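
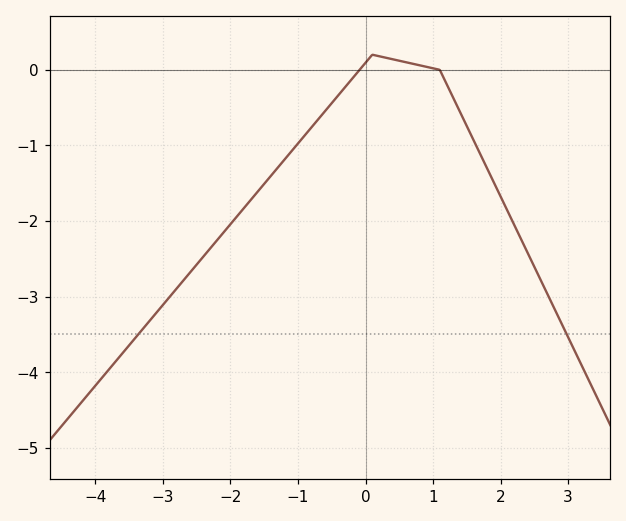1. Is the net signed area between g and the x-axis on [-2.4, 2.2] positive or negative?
negative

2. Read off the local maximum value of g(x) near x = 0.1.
0.2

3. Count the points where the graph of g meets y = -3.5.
2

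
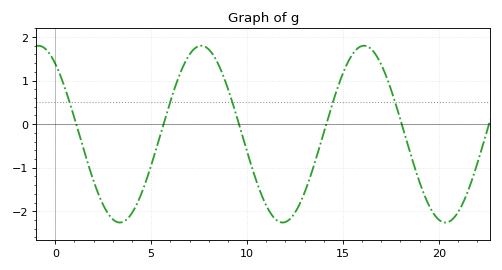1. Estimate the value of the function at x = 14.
-0.197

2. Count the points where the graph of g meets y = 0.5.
5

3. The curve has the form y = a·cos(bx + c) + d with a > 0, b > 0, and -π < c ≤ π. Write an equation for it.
y = 2.03cos(0.74x + 0.652) - 0.23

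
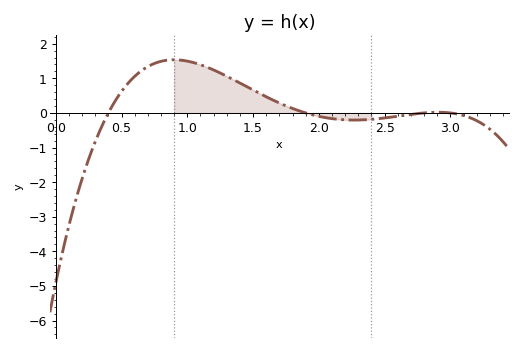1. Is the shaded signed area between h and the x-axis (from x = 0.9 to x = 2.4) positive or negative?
positive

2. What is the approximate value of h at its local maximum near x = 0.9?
1.54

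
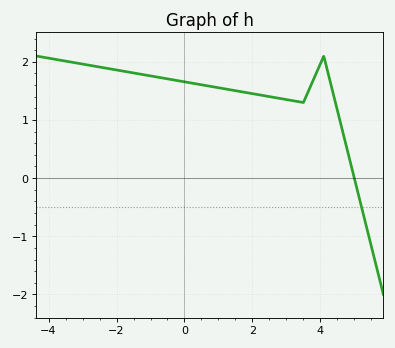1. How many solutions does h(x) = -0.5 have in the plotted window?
1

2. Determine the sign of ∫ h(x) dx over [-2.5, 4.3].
positive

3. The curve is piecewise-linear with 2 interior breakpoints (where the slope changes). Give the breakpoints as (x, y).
(3.5, 1.3); (4.1, 2.1)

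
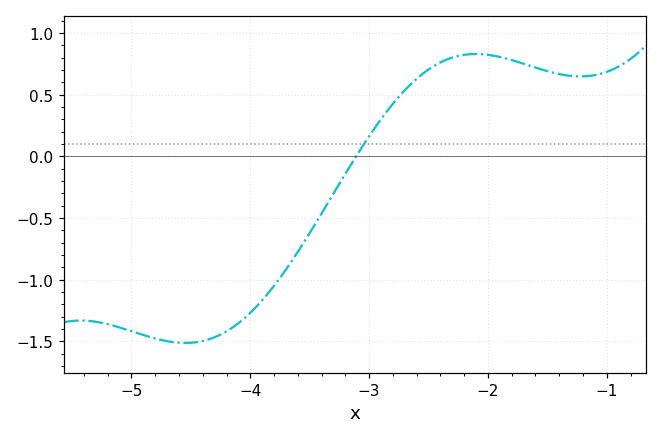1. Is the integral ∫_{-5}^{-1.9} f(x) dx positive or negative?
negative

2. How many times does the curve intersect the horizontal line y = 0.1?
1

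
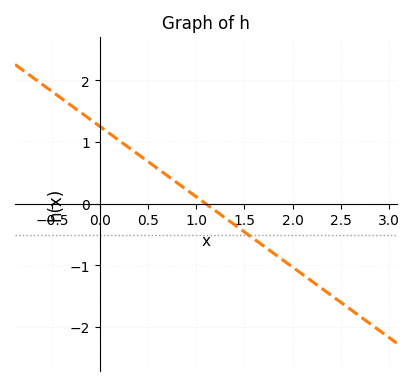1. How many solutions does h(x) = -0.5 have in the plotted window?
1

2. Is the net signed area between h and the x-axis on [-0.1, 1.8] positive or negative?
positive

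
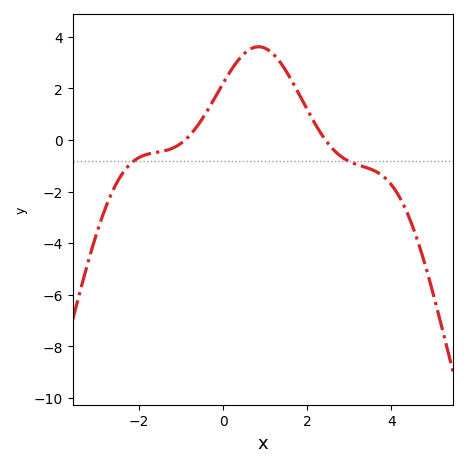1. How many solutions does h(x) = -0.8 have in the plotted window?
2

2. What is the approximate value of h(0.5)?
3.4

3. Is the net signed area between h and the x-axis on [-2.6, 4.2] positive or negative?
positive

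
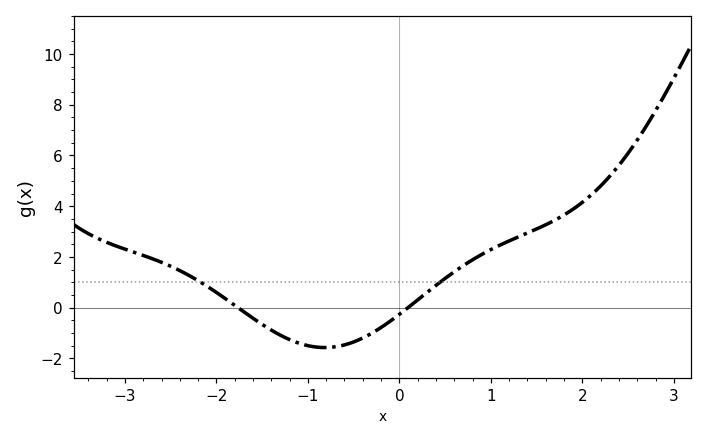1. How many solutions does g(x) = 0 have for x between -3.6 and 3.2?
2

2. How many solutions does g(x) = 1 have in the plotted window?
2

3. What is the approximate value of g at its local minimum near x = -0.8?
-1.6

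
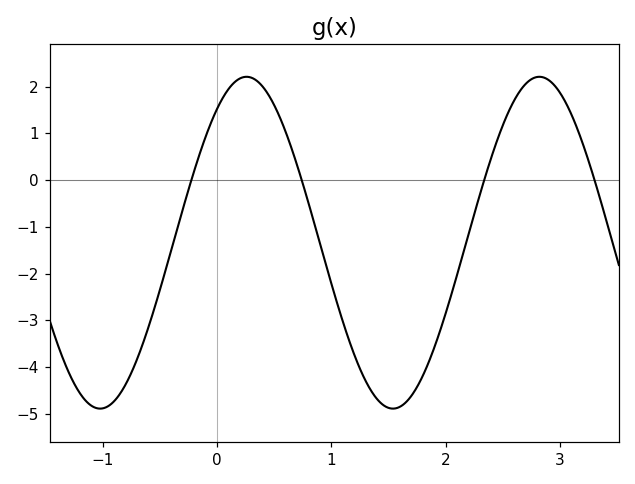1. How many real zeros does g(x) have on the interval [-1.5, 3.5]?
4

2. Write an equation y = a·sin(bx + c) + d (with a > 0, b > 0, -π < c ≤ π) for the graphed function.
y = 3.55sin(2.5x + 0.94) - 1.34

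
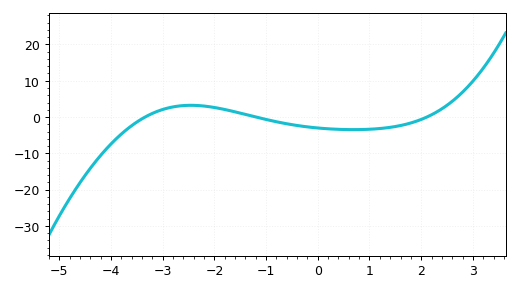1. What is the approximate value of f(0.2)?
-3.25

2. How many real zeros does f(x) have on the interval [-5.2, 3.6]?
3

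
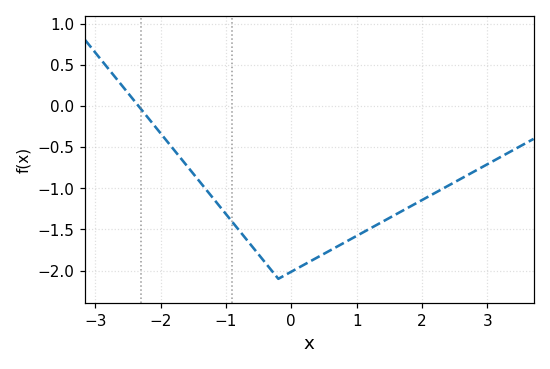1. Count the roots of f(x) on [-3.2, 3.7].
1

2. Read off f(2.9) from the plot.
-0.75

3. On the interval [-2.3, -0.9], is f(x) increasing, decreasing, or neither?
decreasing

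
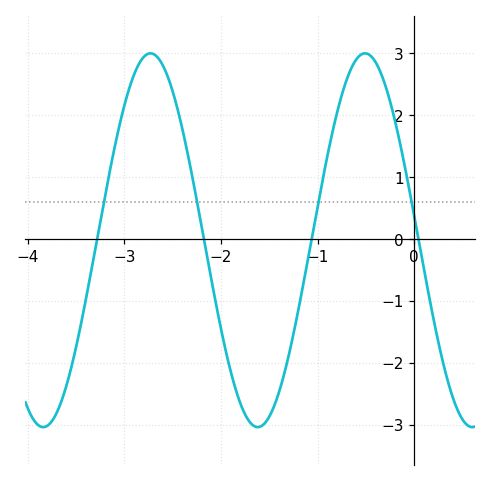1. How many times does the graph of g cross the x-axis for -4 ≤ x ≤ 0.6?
4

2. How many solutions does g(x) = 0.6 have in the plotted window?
4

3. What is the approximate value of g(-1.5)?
-2.9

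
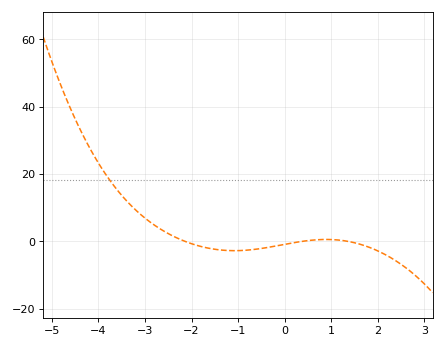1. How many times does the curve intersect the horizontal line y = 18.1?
1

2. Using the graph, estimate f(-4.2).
28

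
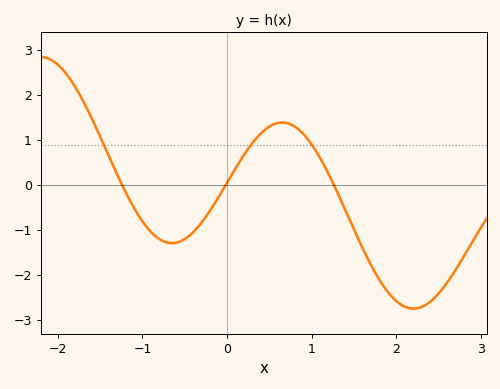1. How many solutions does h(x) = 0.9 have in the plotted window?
3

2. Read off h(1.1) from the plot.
0.606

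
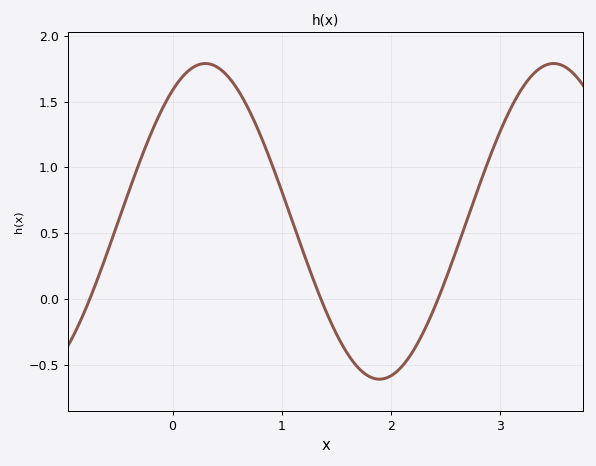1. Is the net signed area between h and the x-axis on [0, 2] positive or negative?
positive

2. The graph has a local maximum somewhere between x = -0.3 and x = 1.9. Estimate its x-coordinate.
0.3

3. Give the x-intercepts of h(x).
-0.8, 1.4, 2.4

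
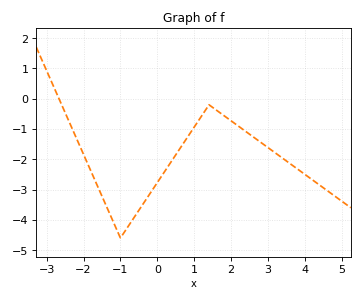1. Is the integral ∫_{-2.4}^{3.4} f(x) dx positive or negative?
negative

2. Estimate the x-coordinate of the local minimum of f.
-1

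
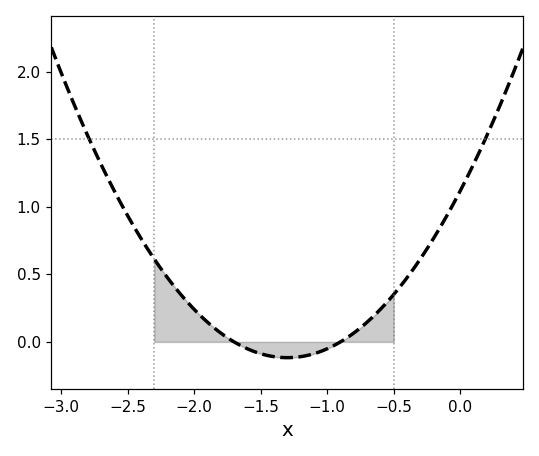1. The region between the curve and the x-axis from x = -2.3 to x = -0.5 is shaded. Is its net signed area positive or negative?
positive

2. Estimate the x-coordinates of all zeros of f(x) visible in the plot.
-1.7, -0.9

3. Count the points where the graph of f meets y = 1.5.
2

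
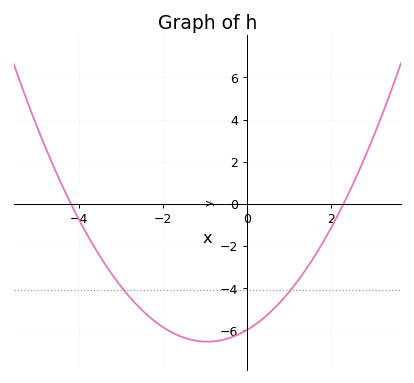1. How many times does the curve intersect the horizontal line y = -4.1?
2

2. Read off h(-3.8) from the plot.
-1.51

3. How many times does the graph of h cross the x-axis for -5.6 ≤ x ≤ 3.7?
2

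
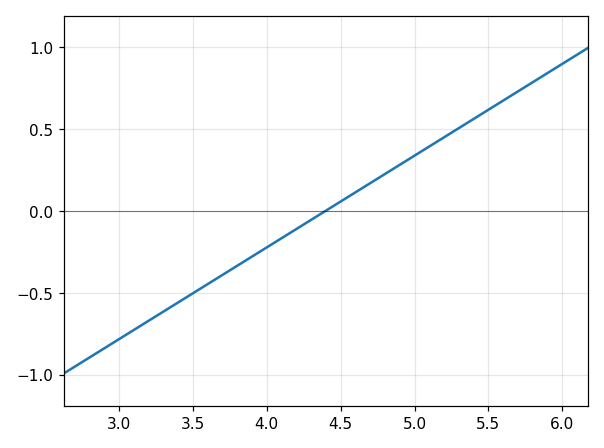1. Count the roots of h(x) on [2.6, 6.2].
1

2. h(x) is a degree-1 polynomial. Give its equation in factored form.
y = 0.56(x - 4.4)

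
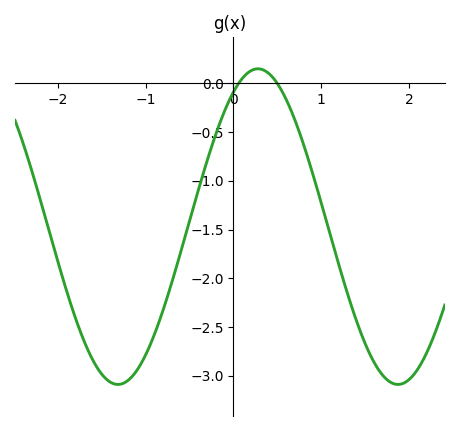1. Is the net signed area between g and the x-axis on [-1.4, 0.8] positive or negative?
negative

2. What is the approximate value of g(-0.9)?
-2.58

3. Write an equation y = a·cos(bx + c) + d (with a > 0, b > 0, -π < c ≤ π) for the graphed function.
y = 1.62cos(1.97x - 0.55) - 1.47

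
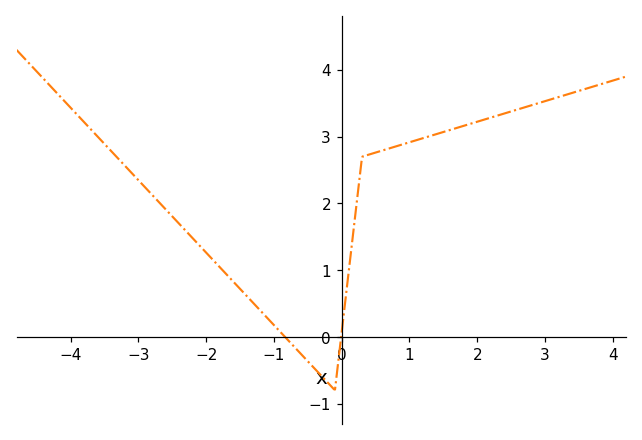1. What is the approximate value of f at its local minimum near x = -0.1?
-0.8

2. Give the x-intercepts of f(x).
-0.8, 0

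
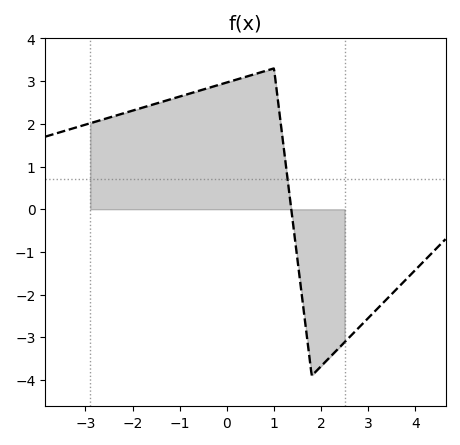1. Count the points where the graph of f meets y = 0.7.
1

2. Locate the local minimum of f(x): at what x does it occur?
1.8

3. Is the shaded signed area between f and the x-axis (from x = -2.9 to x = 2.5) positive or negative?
positive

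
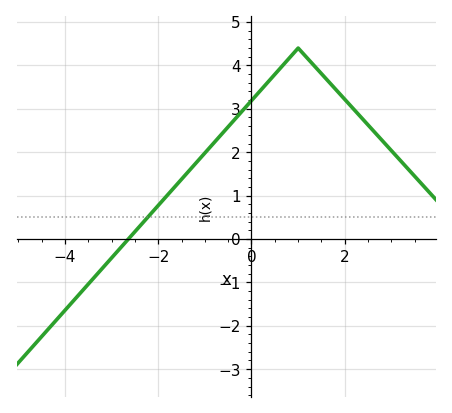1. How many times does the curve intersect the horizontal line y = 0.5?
1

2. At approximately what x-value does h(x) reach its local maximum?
1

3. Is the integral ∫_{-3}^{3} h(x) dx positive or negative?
positive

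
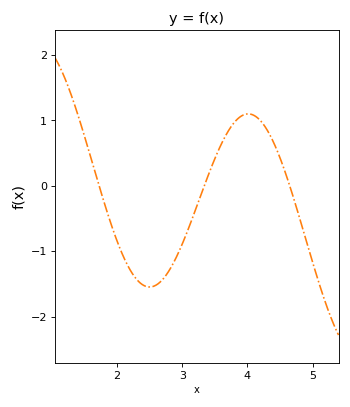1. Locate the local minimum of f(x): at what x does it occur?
2.5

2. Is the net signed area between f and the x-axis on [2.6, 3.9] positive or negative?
negative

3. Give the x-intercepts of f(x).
1.7, 3.3, 4.6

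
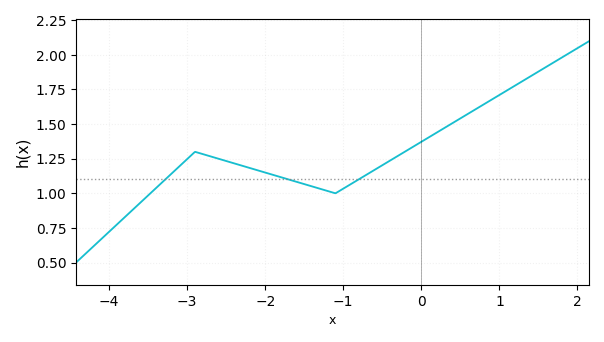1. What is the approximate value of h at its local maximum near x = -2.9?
1.3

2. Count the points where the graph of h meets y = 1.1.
3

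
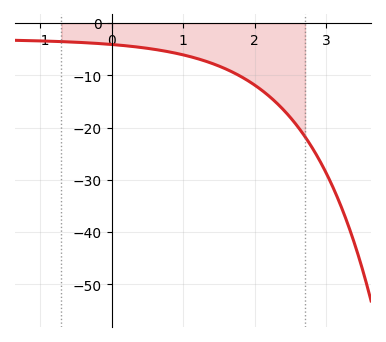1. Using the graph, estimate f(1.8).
-10.2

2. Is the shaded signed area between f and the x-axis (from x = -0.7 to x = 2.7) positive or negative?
negative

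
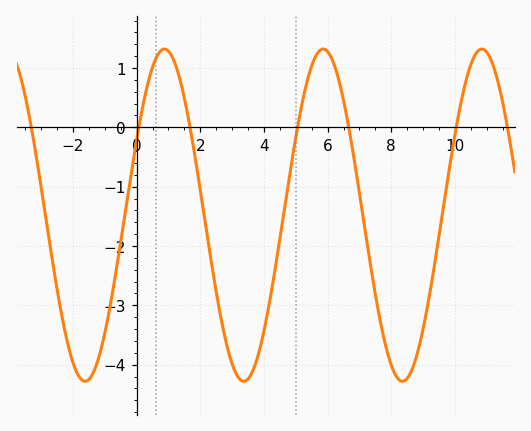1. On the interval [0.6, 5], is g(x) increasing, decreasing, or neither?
neither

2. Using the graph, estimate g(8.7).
-4.02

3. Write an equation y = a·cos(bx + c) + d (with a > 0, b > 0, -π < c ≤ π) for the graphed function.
y = 2.8cos(1.26x - 1.1) - 1.48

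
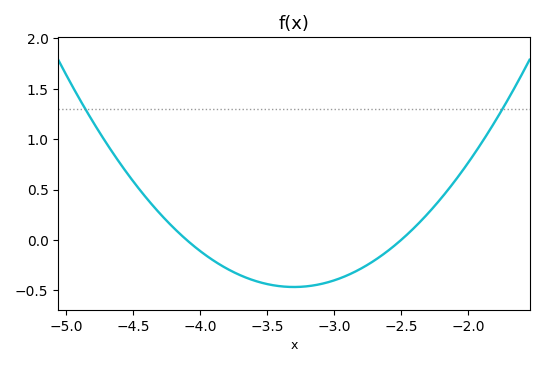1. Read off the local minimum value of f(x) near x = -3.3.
-0.45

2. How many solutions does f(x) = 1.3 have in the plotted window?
2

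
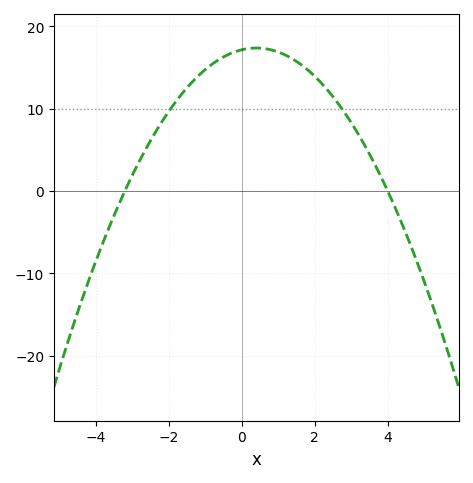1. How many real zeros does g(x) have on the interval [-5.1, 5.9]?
2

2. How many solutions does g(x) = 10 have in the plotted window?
2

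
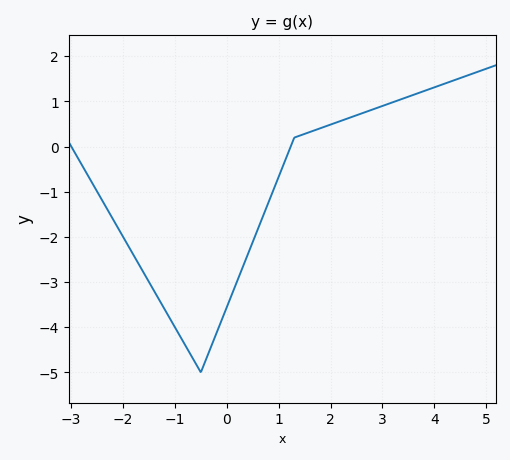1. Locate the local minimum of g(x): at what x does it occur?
-0.499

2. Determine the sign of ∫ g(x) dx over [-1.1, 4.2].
negative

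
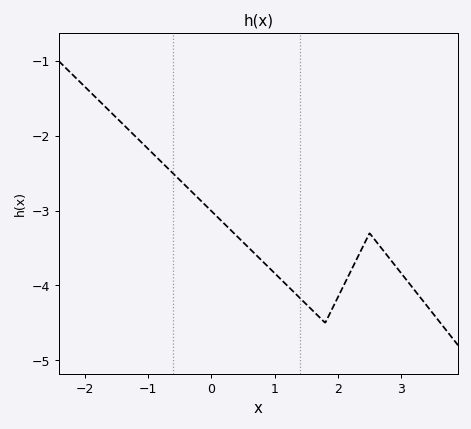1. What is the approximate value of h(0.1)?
-3.09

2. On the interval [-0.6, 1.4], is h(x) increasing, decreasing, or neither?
decreasing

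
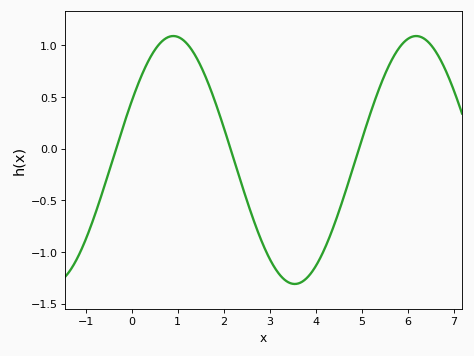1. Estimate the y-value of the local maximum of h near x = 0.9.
1.09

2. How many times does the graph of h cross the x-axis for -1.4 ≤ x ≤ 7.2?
3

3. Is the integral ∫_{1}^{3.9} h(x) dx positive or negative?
negative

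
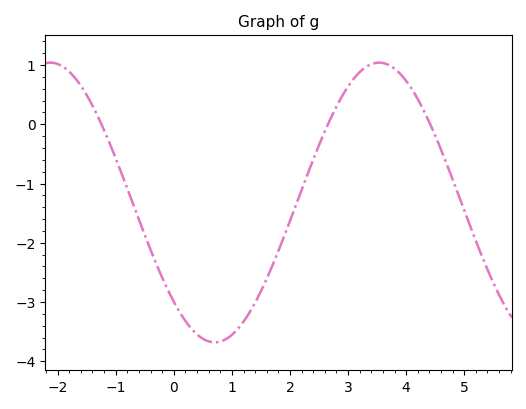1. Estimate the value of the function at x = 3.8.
0.9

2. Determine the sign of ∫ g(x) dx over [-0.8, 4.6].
negative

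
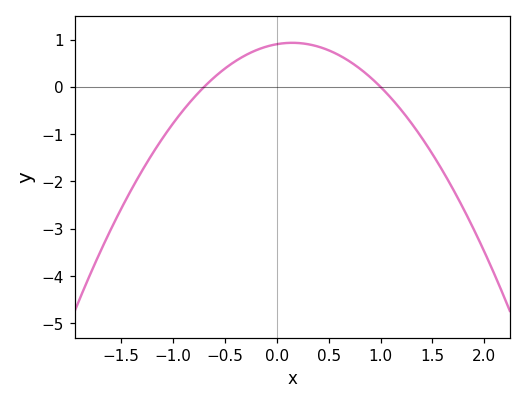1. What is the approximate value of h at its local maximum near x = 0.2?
0.9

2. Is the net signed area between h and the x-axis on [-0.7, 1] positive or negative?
positive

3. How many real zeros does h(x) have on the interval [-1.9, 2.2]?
2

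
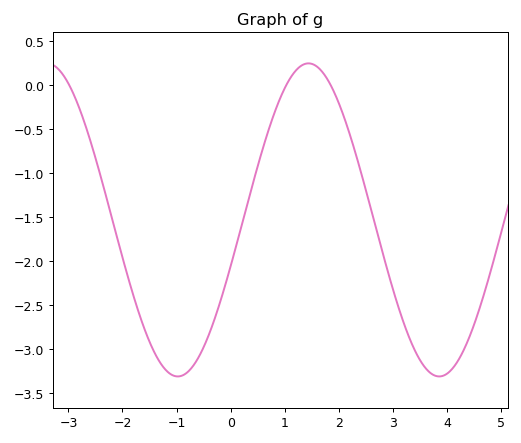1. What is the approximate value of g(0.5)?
-0.918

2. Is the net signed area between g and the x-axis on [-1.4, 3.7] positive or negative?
negative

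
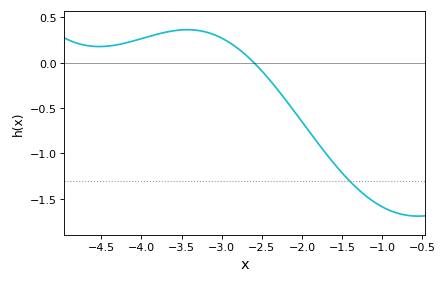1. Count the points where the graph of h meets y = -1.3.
1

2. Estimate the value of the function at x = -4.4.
0.185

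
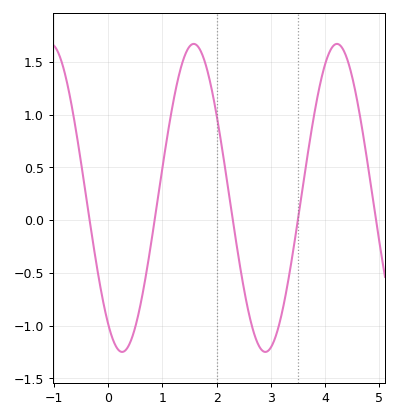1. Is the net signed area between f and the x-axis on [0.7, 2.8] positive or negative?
positive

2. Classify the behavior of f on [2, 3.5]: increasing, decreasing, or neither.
neither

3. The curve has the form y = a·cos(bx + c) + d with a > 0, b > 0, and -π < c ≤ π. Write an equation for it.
y = 1.46cos(2.4x + 2.5) + 0.21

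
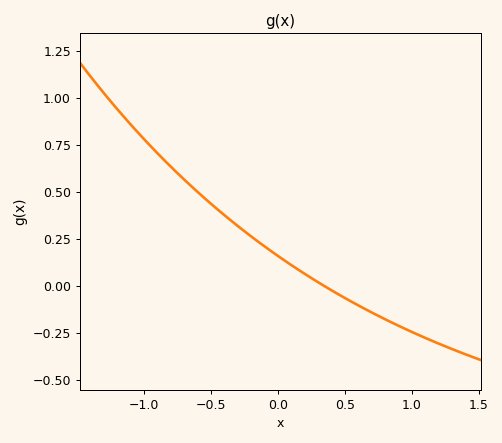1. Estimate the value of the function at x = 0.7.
-0.142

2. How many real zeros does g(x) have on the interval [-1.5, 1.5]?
1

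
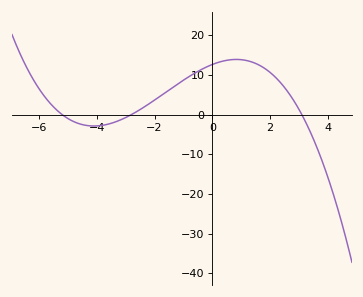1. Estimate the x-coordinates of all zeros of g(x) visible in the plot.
-5.2, -2.8, 3.1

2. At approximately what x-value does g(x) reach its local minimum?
-4.1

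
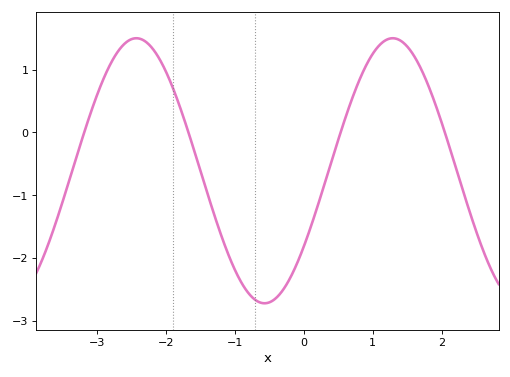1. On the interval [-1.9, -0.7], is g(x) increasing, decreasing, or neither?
decreasing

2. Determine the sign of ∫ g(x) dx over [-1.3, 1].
negative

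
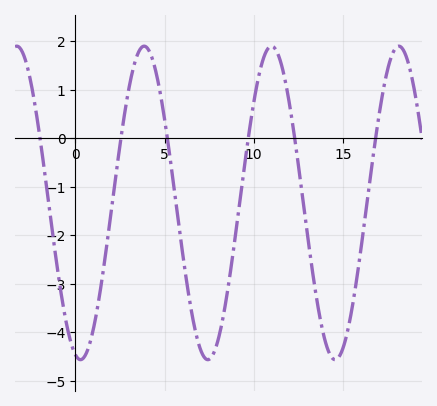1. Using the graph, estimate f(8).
-4.16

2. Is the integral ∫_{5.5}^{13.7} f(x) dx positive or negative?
negative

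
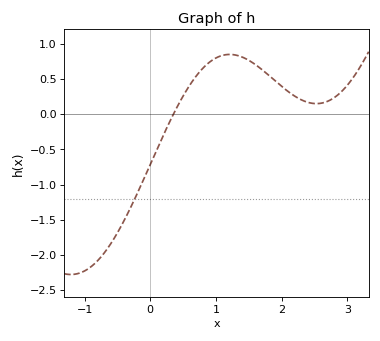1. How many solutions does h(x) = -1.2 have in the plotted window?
1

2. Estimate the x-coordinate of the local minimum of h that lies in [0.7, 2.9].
2.5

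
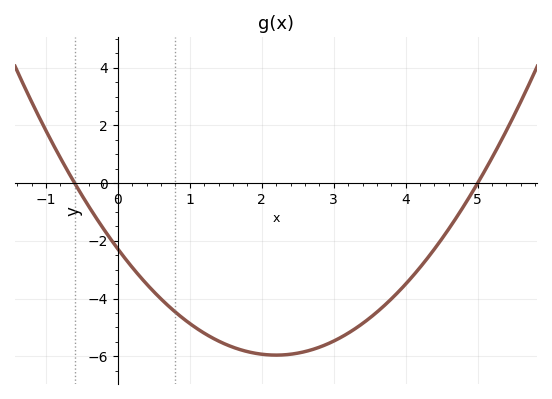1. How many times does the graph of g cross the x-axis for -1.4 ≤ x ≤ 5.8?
2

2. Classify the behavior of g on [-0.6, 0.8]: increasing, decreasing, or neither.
decreasing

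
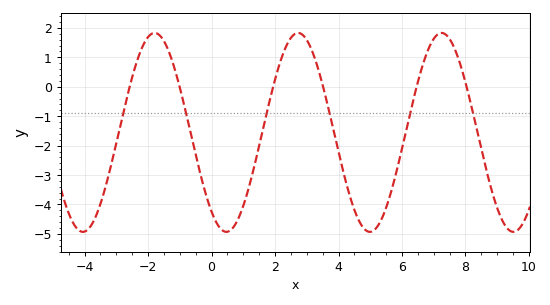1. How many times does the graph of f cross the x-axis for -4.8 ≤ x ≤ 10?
6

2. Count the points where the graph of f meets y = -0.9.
6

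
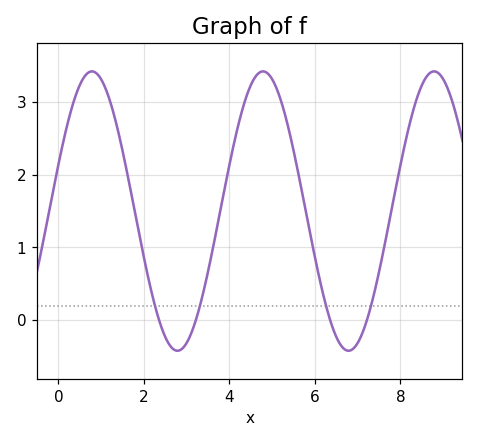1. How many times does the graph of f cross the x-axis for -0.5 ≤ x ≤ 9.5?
4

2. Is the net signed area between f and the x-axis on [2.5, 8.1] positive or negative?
positive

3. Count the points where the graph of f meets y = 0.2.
4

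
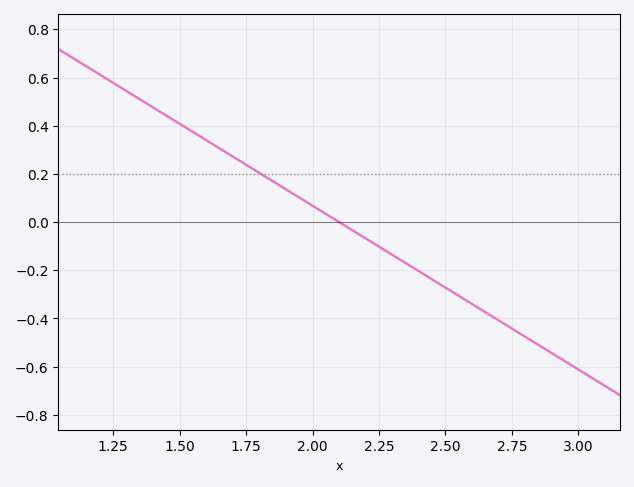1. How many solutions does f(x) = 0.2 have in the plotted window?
1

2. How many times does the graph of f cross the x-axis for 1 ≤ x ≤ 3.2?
1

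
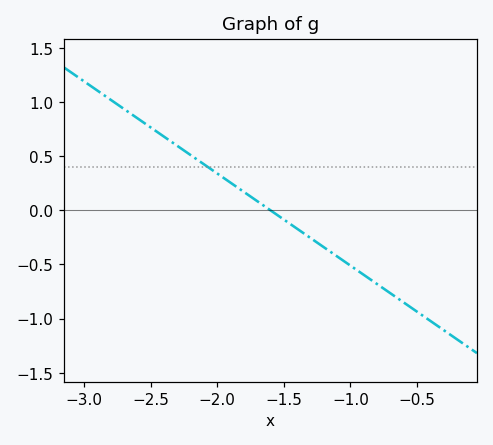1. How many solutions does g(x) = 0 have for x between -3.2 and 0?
1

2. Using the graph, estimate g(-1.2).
-0.34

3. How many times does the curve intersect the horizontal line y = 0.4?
1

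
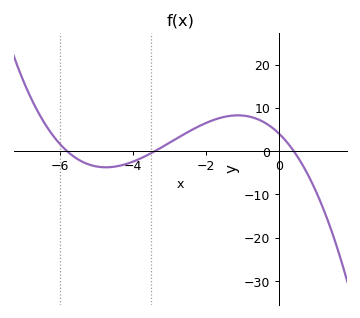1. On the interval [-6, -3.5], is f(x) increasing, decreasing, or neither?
neither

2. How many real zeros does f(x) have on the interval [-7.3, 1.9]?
3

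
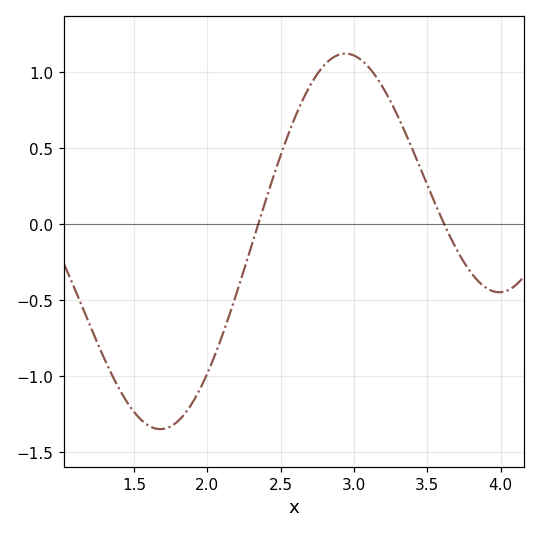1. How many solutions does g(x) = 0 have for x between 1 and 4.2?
2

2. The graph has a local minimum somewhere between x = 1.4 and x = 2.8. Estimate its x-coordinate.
1.7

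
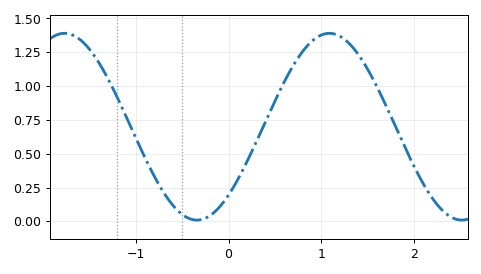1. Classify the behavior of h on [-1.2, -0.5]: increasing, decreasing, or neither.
decreasing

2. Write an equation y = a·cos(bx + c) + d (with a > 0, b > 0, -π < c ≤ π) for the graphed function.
y = 0.69cos(2.2x - 2.4) + 0.7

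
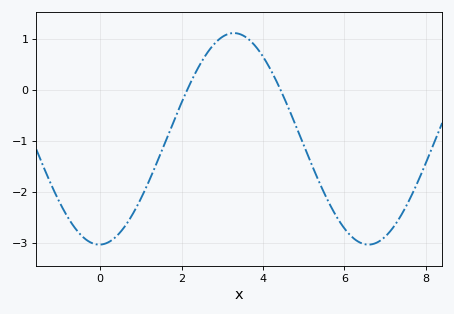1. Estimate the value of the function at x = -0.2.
-3.01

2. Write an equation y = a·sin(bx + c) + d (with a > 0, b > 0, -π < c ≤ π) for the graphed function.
y = 2.08sin(0.95x - 1.55) - 0.96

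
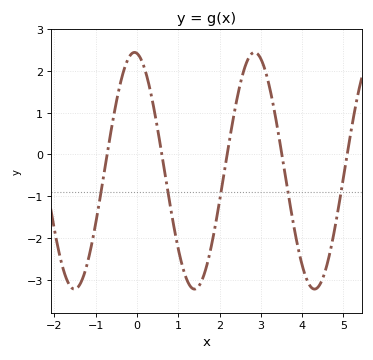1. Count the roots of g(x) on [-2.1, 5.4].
5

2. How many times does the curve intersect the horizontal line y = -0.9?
5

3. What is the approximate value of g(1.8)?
-2.2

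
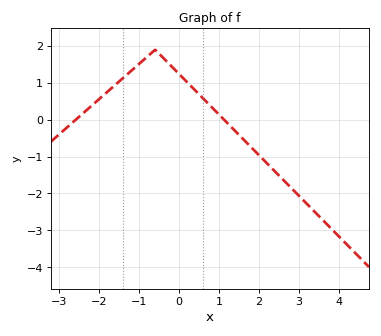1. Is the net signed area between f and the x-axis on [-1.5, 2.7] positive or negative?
positive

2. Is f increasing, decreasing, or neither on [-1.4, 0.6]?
neither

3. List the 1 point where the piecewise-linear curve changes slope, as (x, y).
(-0.6, 1.9)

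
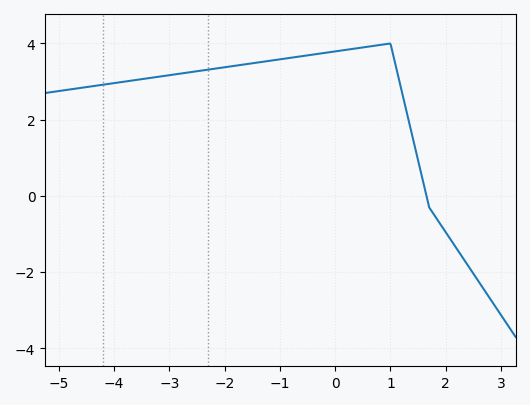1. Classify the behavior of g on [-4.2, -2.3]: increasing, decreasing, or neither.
increasing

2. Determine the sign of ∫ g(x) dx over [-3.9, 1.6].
positive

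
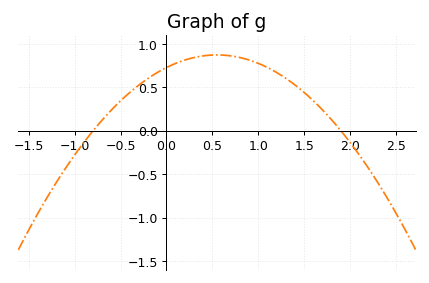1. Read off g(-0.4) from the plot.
0.442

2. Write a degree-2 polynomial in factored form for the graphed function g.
y = -0.48(x + 0.8)(x - 1.9)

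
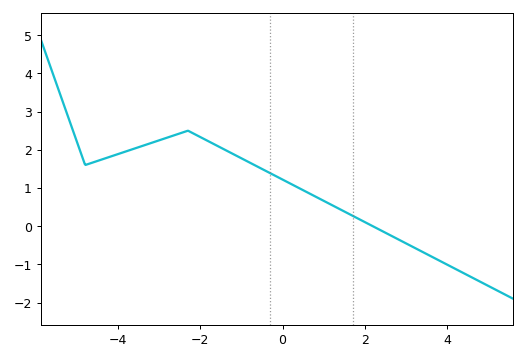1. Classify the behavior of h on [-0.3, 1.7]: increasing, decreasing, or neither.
decreasing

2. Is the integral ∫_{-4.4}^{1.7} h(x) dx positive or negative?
positive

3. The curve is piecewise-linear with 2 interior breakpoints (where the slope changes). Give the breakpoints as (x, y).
(-4.8, 1.6); (-2.3, 2.5)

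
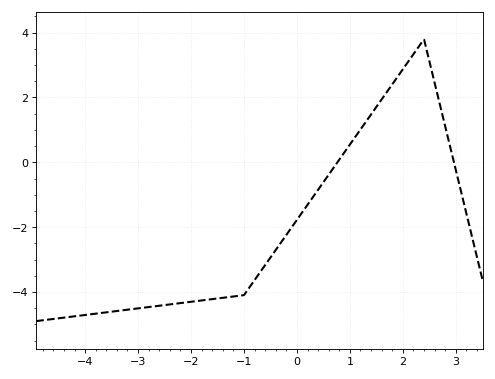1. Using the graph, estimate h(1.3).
1.24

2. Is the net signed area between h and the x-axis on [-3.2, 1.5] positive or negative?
negative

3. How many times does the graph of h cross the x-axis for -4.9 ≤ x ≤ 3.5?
2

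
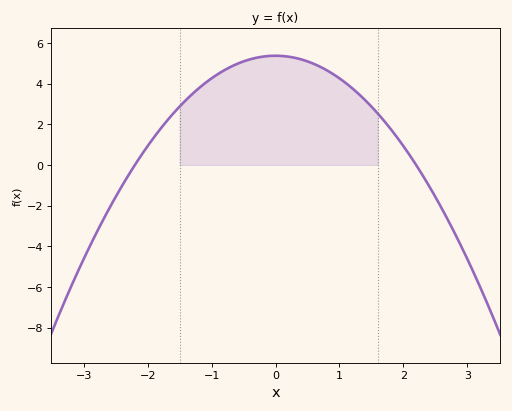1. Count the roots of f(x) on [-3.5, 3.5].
2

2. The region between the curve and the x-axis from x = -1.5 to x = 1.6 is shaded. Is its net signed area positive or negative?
positive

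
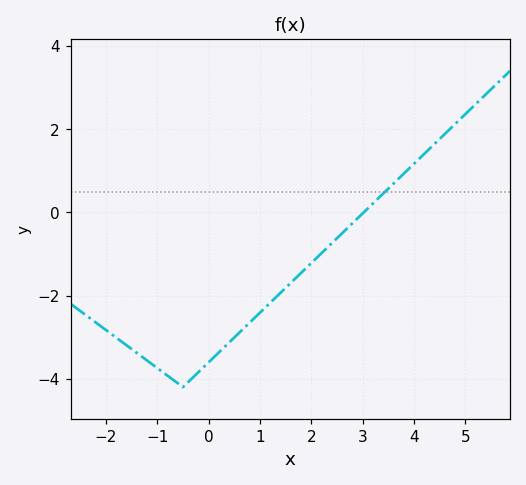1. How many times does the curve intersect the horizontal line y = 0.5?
1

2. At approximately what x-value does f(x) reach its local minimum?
-0.6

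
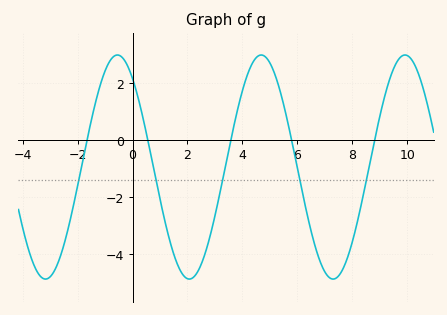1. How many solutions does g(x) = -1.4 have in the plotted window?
5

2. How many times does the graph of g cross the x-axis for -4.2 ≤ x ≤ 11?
5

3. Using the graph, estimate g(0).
2.16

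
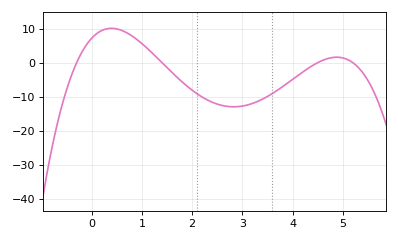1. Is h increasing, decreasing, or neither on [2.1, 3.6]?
neither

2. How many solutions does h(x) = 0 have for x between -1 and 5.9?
4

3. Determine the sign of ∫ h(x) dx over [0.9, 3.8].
negative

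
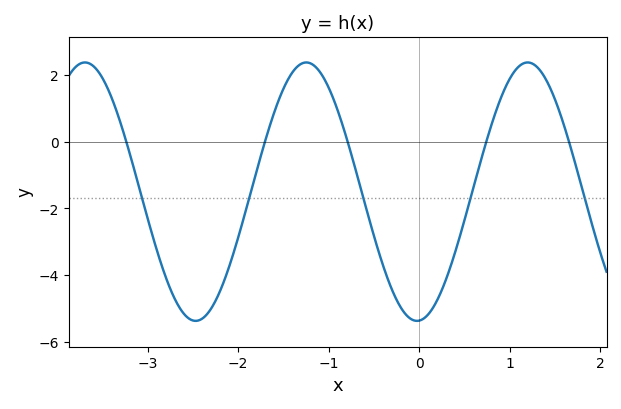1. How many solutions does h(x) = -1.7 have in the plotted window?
5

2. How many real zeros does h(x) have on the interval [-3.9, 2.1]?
5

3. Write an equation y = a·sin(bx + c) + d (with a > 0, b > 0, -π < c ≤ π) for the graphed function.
y = 3.88sin(2.6x - 1.5) - 1.5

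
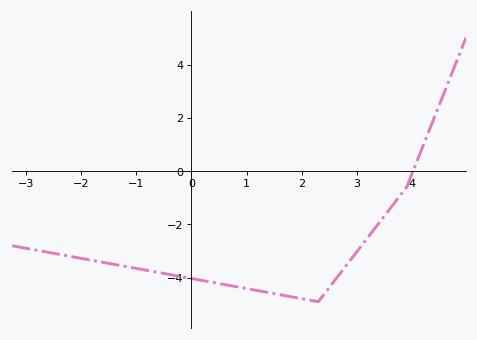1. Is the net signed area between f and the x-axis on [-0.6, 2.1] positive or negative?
negative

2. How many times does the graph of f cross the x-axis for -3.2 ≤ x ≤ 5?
1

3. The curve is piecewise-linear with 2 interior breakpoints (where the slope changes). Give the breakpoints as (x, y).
(2.3, -4.9); (3.9, -0.6)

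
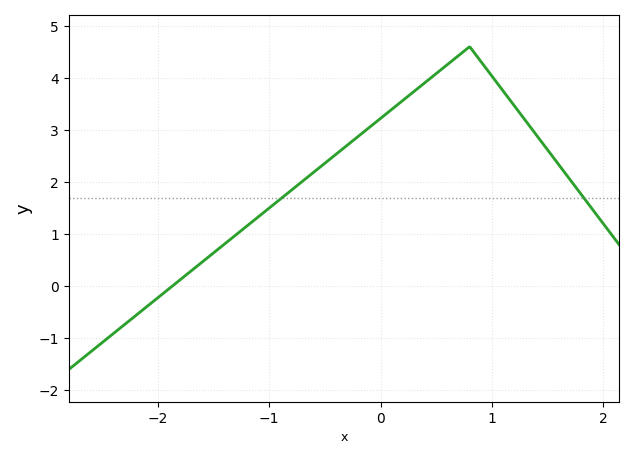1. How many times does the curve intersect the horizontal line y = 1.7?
2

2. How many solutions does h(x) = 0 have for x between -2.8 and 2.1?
1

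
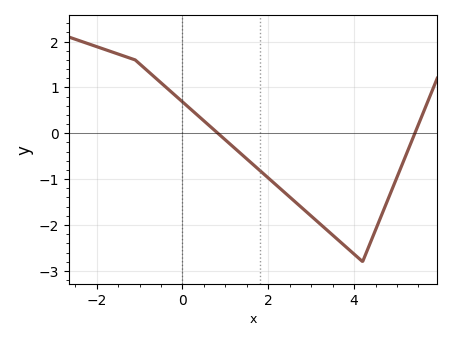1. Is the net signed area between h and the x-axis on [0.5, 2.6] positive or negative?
negative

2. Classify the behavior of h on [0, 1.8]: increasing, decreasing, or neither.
decreasing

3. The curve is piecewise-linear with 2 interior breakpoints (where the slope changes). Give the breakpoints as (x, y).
(-1.1, 1.6); (4.2, -2.8)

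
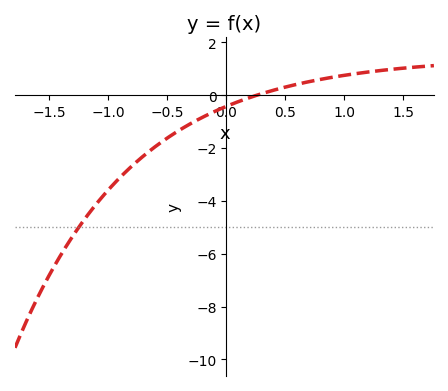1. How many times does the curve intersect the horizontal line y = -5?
1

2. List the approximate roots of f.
0.257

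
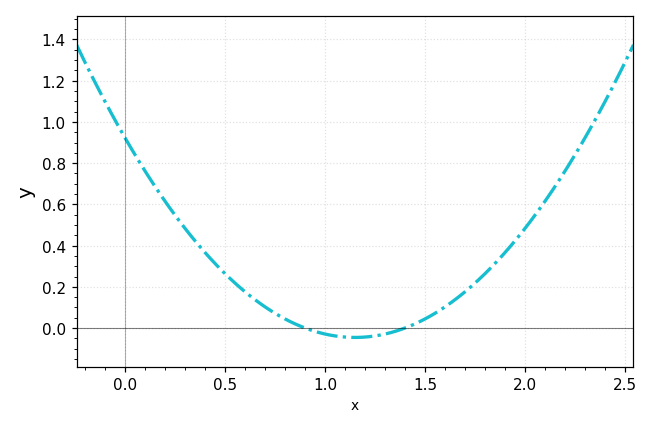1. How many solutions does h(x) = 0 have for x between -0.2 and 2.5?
2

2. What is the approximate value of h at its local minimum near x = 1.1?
-0.04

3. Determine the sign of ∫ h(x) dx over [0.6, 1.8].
positive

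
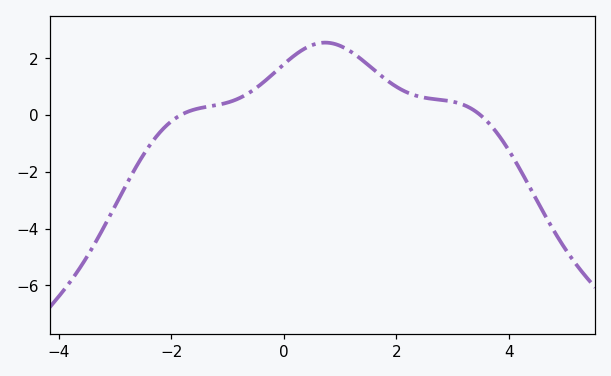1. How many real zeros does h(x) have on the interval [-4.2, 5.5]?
2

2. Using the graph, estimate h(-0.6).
0.808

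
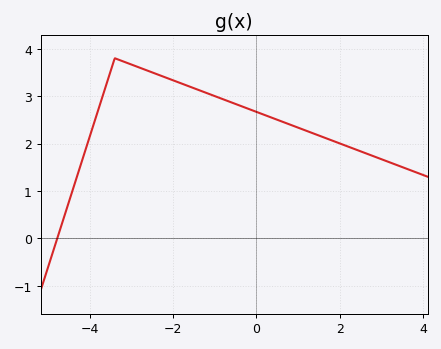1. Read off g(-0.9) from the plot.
2.97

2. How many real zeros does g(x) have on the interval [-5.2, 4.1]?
1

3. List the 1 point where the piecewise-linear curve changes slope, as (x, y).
(-3.4, 3.8)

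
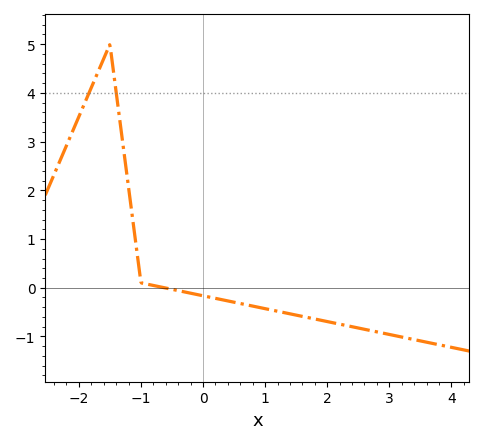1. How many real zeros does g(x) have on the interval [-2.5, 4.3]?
1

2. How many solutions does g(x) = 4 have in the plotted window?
2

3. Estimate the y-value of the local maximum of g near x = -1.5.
5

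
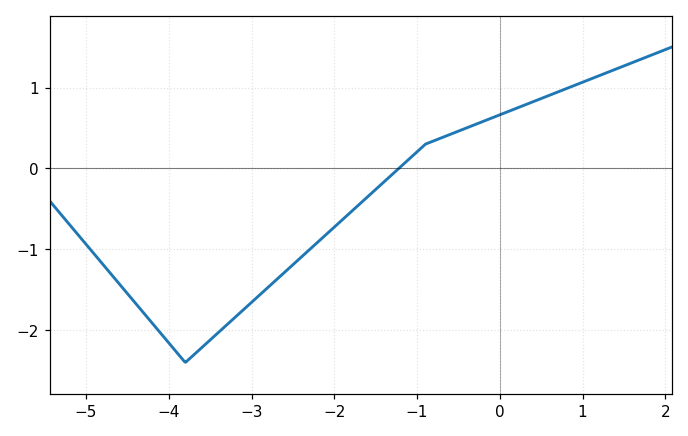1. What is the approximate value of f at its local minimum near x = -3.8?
-2.4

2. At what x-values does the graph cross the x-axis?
-1.2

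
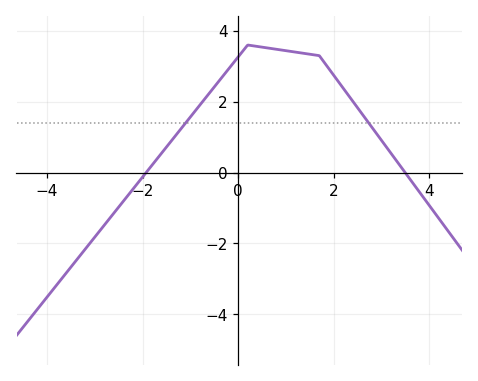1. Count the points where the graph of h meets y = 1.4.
2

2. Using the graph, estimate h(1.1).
3.4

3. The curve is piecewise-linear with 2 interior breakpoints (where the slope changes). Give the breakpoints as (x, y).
(0.2, 3.6); (1.7, 3.3)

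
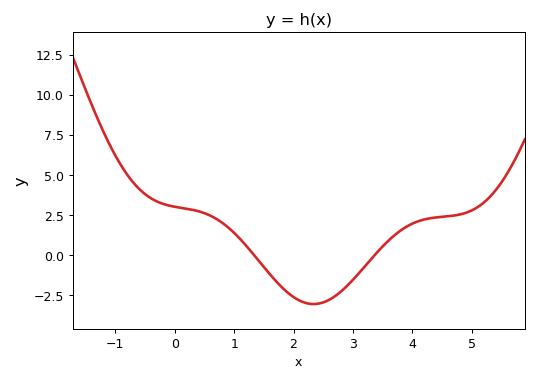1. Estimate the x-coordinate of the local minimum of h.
2.34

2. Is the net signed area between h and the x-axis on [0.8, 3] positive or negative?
negative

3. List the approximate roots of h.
1.33, 3.37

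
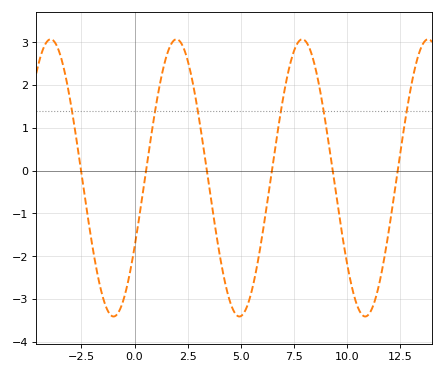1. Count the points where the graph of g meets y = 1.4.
6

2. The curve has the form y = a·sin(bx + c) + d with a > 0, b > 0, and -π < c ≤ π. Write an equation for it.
y = 3.24sin(1.06x - 0.522) - 0.17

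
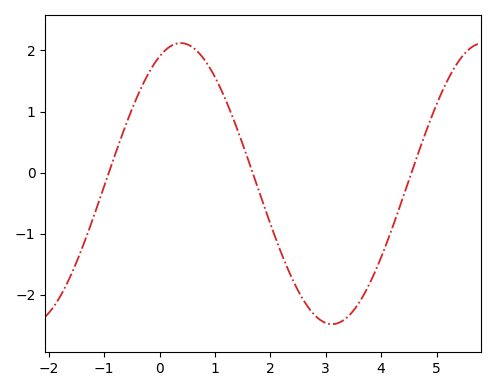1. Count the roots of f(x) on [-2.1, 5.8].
3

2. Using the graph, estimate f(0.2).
2.1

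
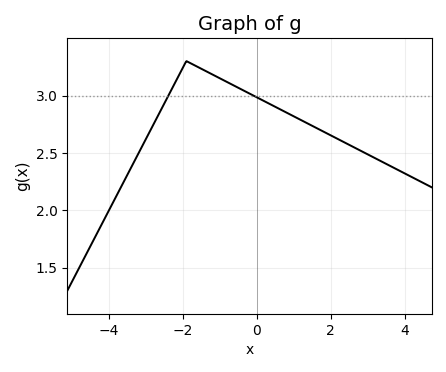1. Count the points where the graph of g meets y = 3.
2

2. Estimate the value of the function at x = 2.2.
2.6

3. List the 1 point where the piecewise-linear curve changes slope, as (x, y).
(-1.9, 3.3)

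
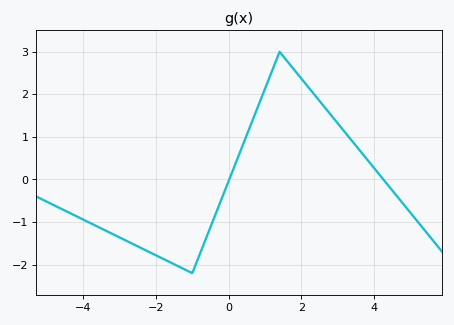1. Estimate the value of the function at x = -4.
-0.9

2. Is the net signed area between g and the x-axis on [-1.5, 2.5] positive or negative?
positive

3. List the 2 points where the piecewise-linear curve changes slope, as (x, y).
(-1, -2.2); (1.4, 3)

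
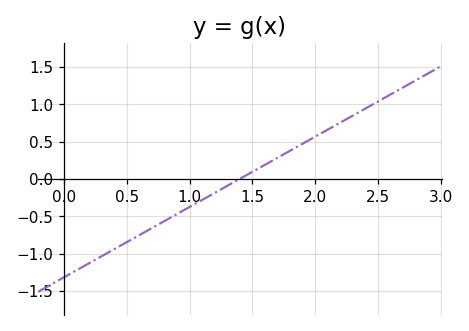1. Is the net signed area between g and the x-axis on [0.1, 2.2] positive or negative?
negative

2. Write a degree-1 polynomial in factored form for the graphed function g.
y = 0.94(x - 1.4)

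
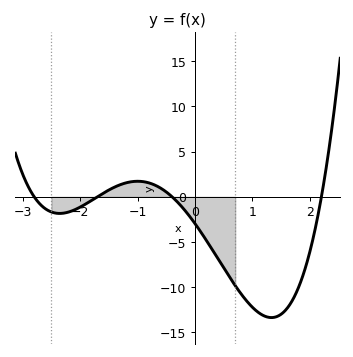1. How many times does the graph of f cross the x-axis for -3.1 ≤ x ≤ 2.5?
4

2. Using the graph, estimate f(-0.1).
-2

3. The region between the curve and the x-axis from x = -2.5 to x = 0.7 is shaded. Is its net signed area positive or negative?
negative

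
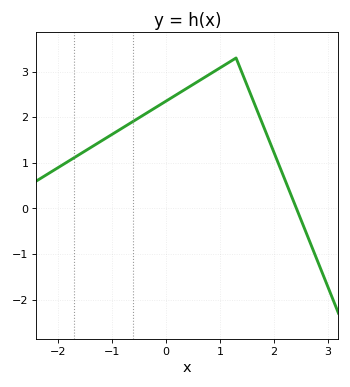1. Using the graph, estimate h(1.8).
1.8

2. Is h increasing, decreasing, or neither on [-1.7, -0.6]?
increasing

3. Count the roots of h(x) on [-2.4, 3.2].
1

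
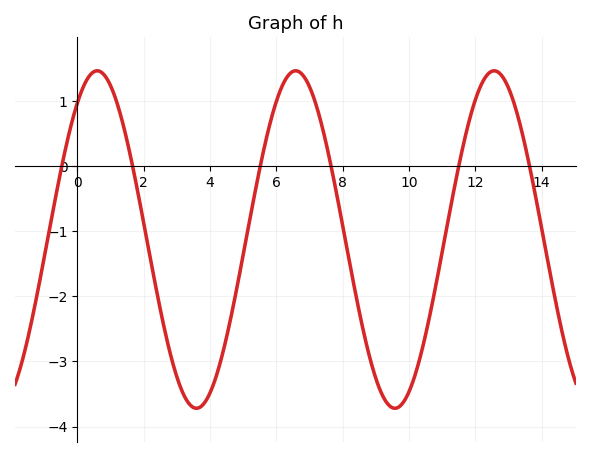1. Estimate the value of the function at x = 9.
-3.26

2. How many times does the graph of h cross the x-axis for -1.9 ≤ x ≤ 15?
6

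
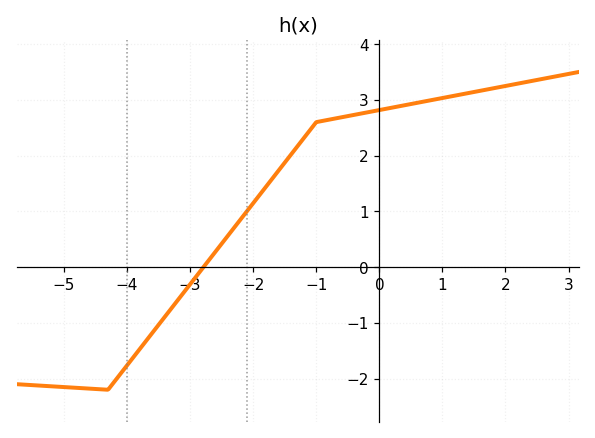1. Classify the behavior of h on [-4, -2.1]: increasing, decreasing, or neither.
increasing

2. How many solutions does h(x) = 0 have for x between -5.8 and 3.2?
1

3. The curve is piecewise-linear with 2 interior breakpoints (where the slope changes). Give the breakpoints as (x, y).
(-4.3, -2.2); (-1, 2.6)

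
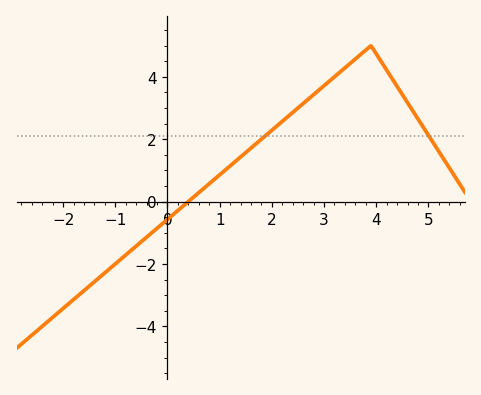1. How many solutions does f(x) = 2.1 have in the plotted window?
2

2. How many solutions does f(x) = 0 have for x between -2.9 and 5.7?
1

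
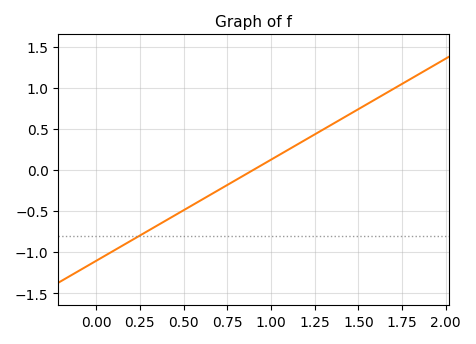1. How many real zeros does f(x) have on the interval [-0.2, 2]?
1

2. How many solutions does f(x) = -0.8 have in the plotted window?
1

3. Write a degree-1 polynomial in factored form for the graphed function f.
y = 1.23(x - 0.9)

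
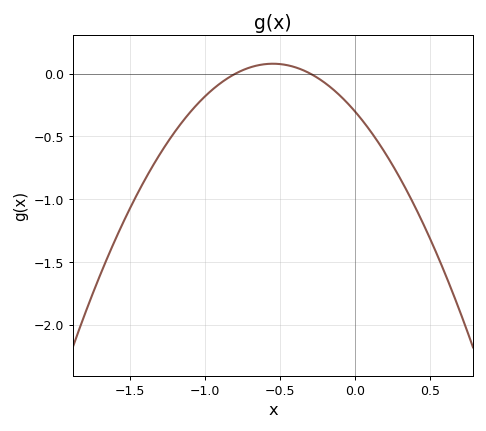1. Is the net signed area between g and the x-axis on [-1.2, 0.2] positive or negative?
negative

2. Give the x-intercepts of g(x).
-0.8, -0.3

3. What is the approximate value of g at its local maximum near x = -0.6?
0.1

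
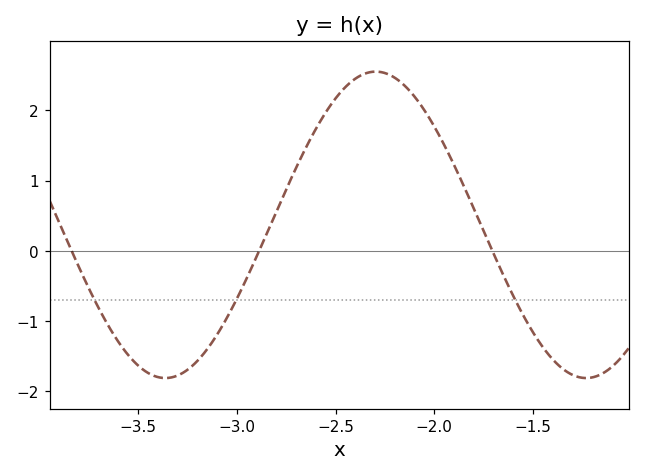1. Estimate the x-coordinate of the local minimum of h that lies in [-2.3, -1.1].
-1.25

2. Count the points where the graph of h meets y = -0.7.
3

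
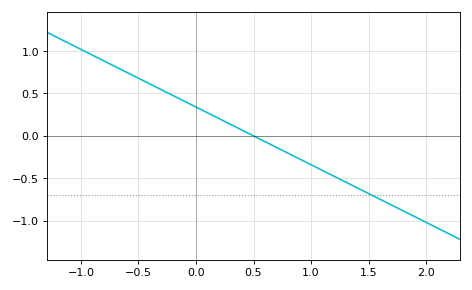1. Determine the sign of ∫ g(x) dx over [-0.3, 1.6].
negative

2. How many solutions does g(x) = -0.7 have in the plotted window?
1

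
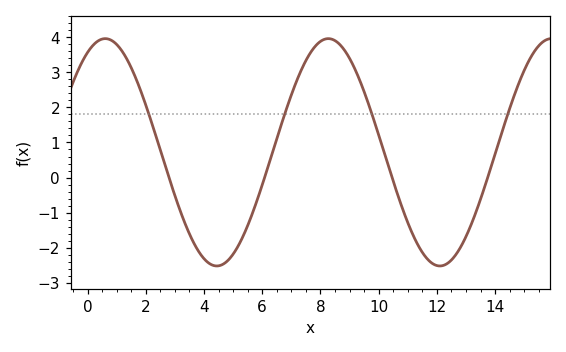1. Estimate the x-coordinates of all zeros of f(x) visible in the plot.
2.8, 6.08, 10.5, 13.7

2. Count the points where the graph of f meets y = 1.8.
4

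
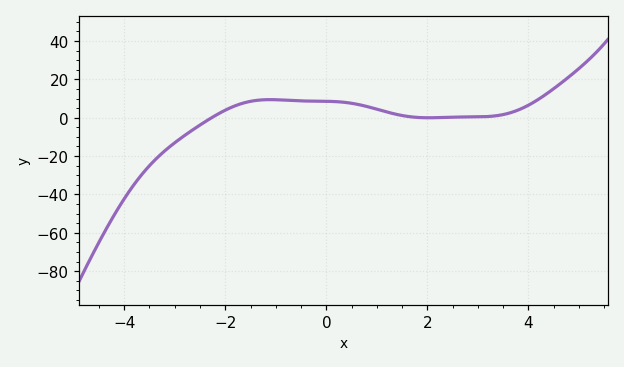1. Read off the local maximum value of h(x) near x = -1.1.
9.41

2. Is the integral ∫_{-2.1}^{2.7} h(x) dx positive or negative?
positive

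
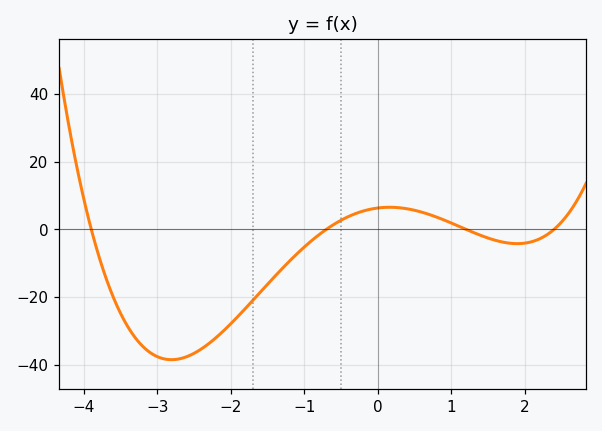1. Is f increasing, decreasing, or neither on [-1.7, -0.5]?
increasing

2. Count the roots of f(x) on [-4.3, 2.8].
4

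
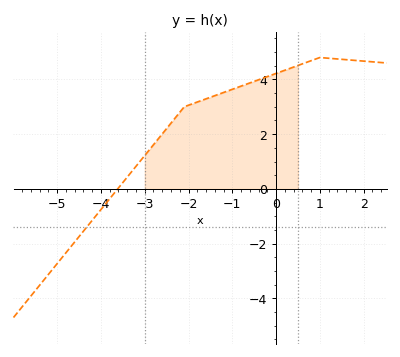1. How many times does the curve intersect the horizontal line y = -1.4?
1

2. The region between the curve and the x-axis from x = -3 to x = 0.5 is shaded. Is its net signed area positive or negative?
positive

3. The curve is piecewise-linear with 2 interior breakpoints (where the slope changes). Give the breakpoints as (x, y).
(-2.1, 3); (1, 4.8)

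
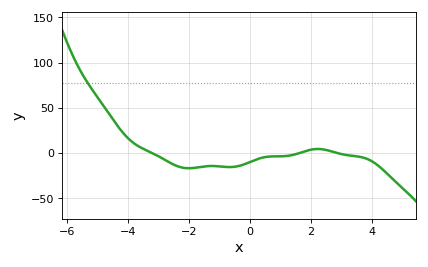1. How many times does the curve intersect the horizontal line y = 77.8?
1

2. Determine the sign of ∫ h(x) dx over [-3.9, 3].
negative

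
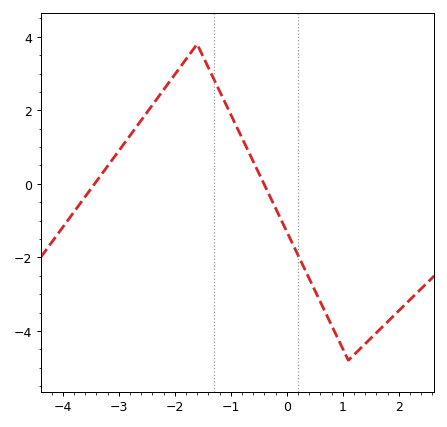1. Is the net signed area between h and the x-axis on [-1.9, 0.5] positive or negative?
positive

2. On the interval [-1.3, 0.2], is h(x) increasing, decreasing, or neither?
decreasing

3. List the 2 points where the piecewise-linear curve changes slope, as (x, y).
(-1.6, 3.8); (1.1, -4.8)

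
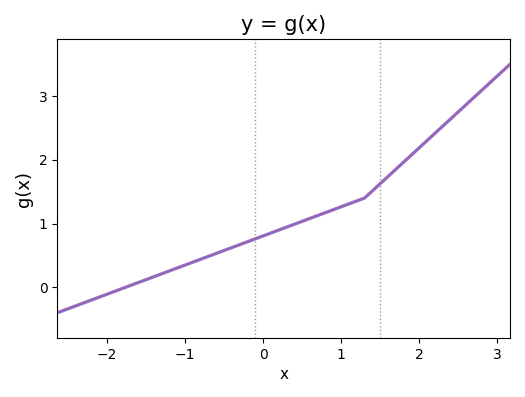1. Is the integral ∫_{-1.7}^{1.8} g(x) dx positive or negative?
positive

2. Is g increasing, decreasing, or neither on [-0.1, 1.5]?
increasing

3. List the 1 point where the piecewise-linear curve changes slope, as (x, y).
(1.3, 1.4)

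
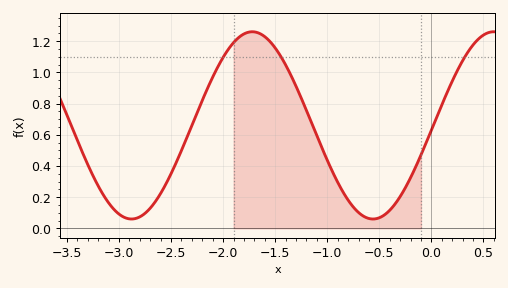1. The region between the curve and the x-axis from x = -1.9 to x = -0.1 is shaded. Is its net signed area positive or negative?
positive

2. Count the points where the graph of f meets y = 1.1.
3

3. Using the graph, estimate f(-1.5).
1.16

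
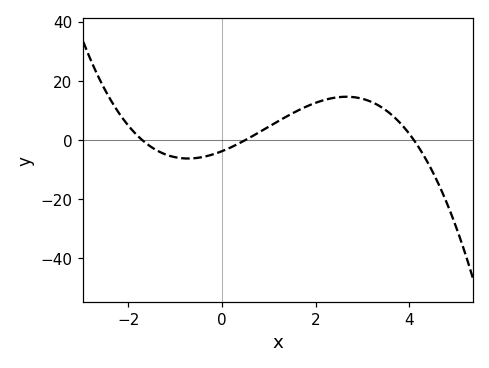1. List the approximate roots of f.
-1.8, 0.4, 4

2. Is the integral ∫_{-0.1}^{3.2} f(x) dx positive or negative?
positive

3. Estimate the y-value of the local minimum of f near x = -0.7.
-6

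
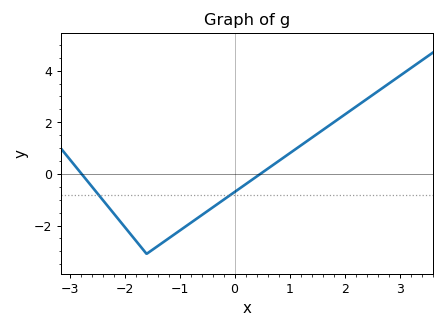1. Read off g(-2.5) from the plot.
-0.739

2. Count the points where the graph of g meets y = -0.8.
2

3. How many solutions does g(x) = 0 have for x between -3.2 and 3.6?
2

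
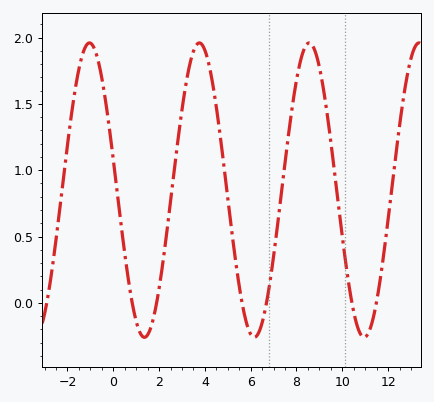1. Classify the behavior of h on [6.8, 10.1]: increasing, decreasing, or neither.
neither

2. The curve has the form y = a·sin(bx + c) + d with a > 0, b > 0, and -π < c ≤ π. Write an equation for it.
y = 1.11sin(1.31x + 2.93) + 0.85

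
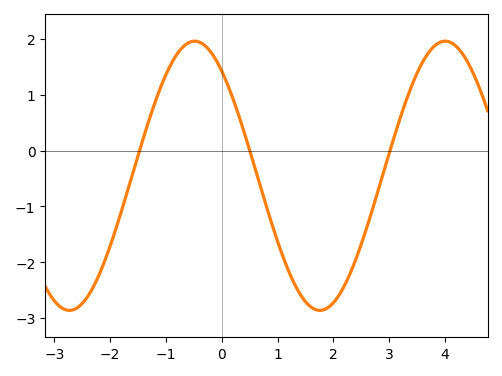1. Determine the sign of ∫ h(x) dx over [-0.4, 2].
negative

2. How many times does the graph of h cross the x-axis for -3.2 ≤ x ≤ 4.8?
3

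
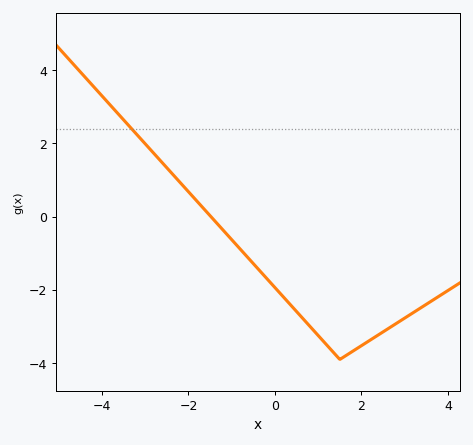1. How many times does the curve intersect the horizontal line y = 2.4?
1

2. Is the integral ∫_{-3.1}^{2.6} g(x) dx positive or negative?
negative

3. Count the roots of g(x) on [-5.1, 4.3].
1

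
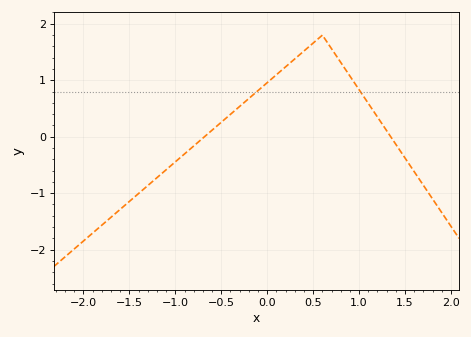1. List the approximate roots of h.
-0.7, 1.3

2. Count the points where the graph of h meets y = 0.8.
2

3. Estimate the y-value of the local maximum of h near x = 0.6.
1.8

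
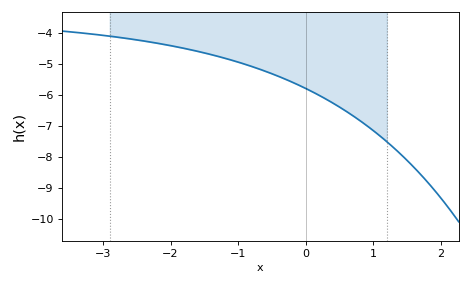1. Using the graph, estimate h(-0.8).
-5.1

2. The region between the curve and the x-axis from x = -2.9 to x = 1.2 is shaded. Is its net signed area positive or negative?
negative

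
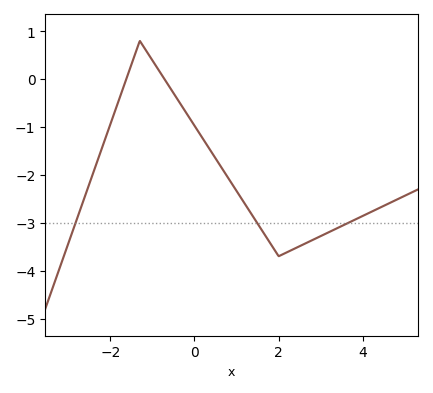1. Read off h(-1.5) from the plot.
0.302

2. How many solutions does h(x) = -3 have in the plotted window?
3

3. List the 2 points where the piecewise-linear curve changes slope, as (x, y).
(-1.3, 0.8); (2, -3.7)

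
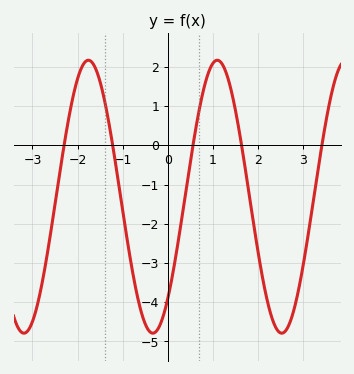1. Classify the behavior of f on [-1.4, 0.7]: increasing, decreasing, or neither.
neither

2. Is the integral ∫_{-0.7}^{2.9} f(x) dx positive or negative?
negative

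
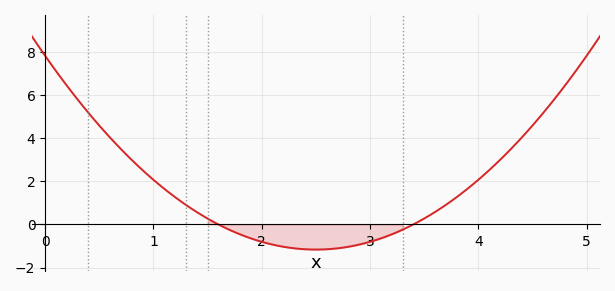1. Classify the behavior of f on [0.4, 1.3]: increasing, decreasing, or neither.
decreasing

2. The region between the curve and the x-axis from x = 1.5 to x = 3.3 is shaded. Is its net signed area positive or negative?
negative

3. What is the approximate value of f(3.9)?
1.6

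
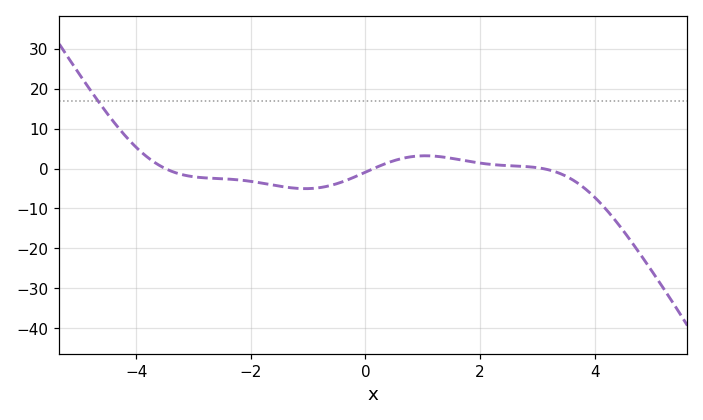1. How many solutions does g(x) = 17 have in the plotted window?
1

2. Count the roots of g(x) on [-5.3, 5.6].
3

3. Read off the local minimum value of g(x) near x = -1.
-5.04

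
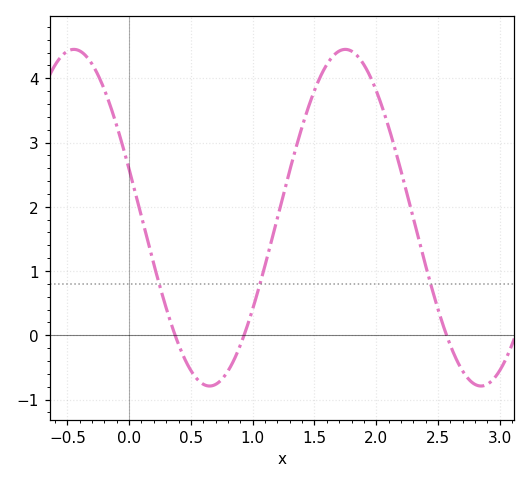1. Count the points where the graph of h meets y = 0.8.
3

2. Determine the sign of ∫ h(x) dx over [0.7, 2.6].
positive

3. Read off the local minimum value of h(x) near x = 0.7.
-0.79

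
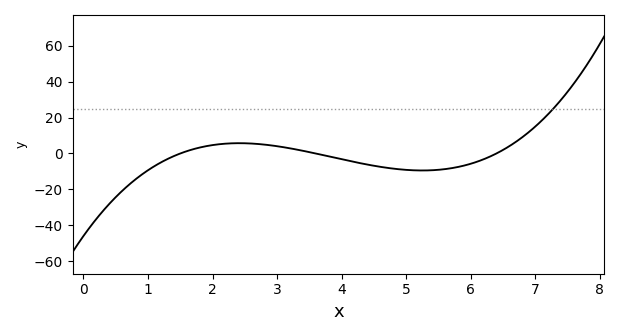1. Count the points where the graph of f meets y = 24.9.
1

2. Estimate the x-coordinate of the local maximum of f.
2.41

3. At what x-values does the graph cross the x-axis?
1.5, 3.6, 6.4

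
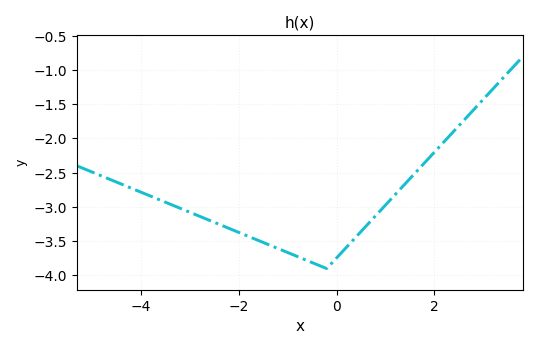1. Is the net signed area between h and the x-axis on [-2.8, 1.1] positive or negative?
negative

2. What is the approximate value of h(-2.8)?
-3.14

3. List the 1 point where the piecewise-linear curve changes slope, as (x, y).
(-0.2, -3.9)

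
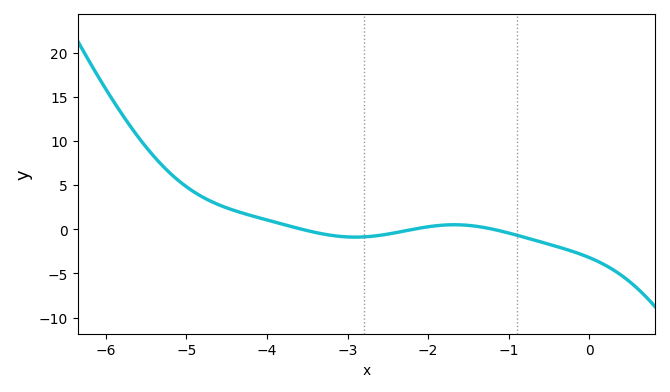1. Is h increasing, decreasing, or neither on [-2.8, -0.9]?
neither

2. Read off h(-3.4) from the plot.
-0.364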